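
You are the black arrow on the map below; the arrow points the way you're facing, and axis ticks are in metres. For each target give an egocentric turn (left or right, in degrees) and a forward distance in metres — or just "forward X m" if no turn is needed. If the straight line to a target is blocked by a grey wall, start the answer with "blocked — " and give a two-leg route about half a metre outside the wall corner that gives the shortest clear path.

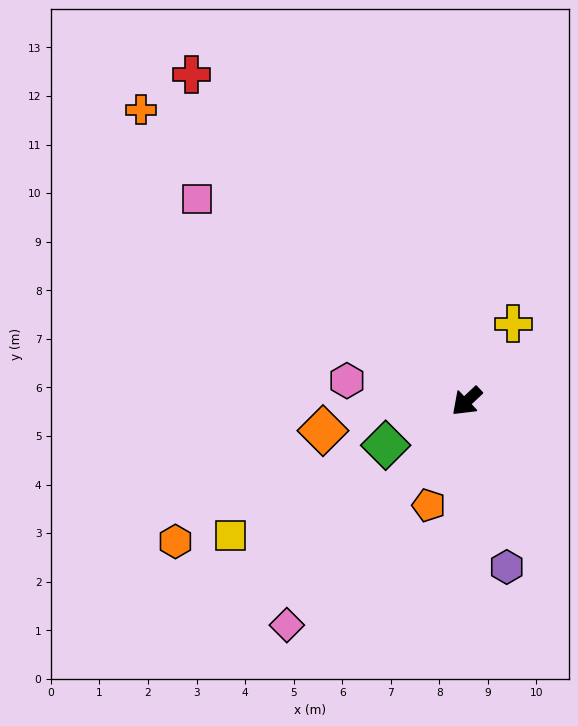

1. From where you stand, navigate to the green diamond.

turn right 15°, forward 1.9 m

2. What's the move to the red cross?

turn right 93°, forward 8.8 m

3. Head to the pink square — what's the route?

turn right 80°, forward 6.9 m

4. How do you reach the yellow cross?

turn right 164°, forward 1.9 m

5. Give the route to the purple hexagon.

turn left 60°, forward 3.5 m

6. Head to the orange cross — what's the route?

turn right 85°, forward 9.0 m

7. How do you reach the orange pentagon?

turn left 27°, forward 2.3 m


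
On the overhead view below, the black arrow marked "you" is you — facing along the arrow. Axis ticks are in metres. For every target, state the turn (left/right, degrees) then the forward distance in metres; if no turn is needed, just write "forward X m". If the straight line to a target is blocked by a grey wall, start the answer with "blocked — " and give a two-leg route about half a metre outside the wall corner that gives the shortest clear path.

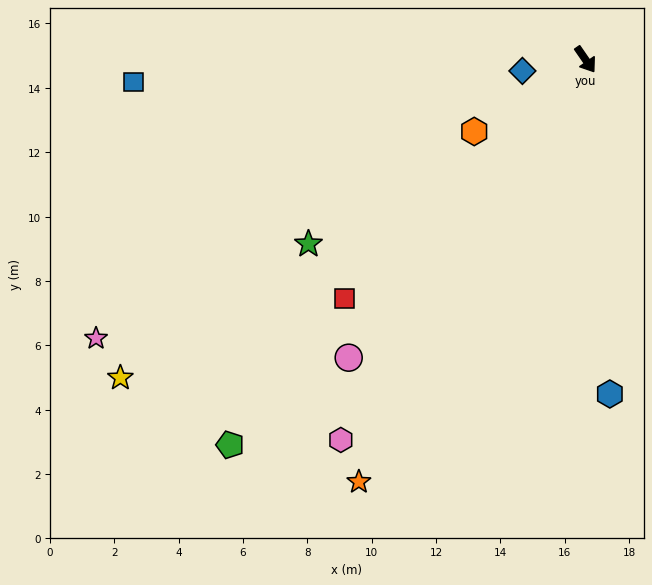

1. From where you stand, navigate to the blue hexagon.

turn right 30°, forward 10.4 m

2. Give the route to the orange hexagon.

turn right 92°, forward 4.1 m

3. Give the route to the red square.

turn right 80°, forward 10.6 m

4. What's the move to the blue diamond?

turn right 114°, forward 2.0 m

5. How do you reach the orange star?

turn right 63°, forward 14.9 m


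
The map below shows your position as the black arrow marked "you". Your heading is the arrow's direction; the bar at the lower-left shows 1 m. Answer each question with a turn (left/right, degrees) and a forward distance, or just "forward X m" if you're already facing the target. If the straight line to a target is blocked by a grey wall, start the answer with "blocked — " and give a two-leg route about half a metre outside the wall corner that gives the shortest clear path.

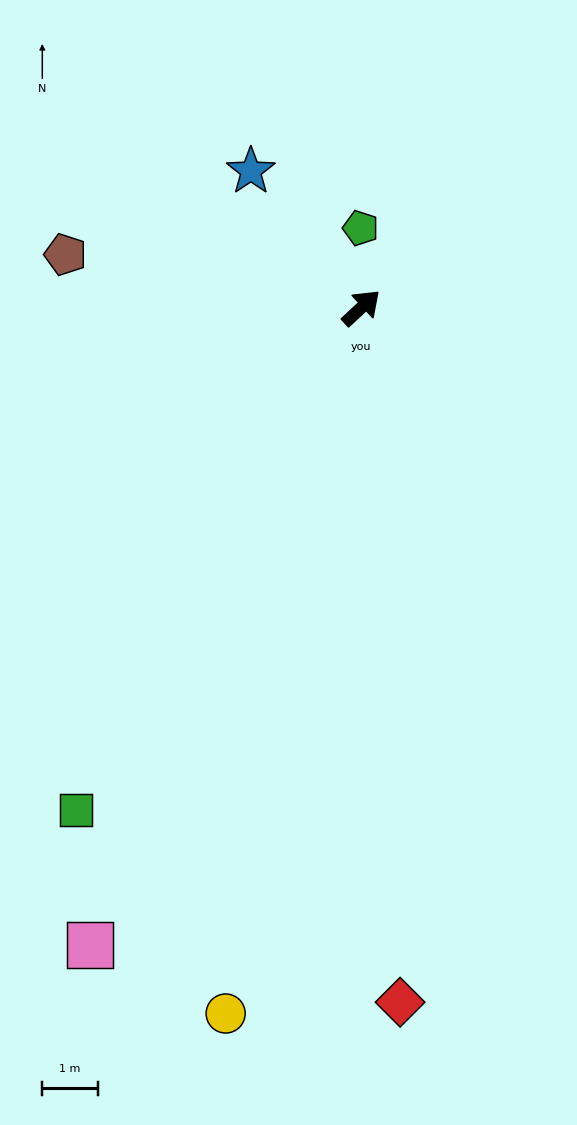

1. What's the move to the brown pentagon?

turn left 127°, forward 5.4 m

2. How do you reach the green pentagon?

turn left 48°, forward 1.4 m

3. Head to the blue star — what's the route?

turn left 86°, forward 3.2 m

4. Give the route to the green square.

turn right 162°, forward 10.4 m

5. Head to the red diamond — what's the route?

turn right 130°, forward 12.5 m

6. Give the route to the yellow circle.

turn right 144°, forward 12.9 m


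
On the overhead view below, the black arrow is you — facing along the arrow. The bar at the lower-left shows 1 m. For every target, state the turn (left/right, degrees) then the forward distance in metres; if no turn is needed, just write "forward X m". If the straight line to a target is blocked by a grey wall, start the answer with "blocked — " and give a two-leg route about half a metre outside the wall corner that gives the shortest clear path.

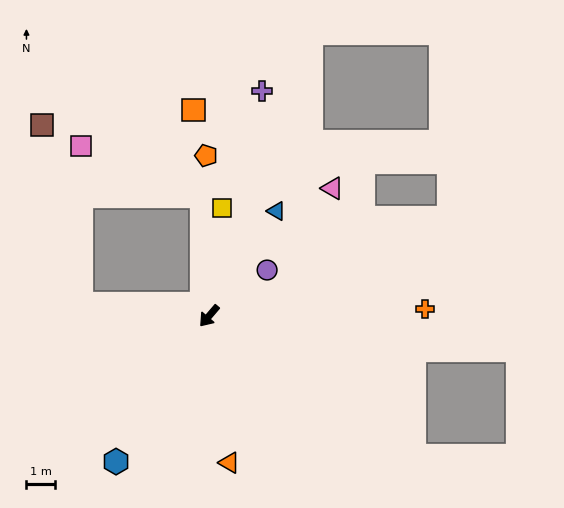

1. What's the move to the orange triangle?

turn left 48°, forward 5.1 m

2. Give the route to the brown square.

blocked — turn right 55°, forward 4.5 m, then turn right 72°, forward 6.4 m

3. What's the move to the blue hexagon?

turn left 8°, forward 6.0 m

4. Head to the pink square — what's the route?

blocked — turn right 136°, forward 4.2 m, then turn left 64°, forward 4.5 m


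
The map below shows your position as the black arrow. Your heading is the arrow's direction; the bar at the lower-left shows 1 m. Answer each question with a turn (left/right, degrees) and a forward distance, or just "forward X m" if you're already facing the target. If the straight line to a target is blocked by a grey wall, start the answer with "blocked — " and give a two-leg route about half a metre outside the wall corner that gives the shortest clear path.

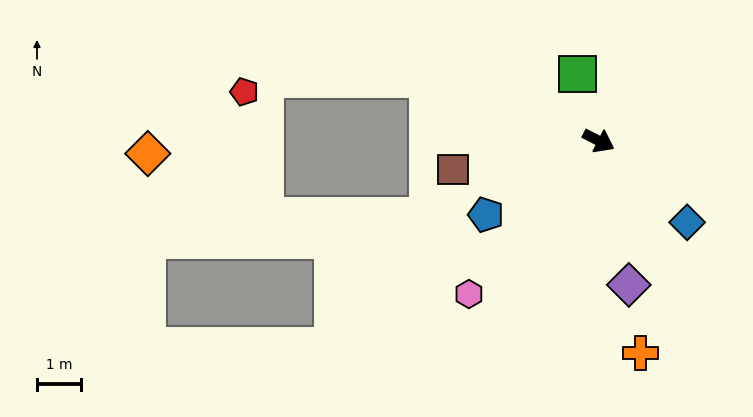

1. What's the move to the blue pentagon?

turn right 120°, forward 3.1 m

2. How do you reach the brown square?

turn right 142°, forward 3.4 m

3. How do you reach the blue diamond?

turn right 15°, forward 2.8 m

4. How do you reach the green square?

turn left 135°, forward 1.6 m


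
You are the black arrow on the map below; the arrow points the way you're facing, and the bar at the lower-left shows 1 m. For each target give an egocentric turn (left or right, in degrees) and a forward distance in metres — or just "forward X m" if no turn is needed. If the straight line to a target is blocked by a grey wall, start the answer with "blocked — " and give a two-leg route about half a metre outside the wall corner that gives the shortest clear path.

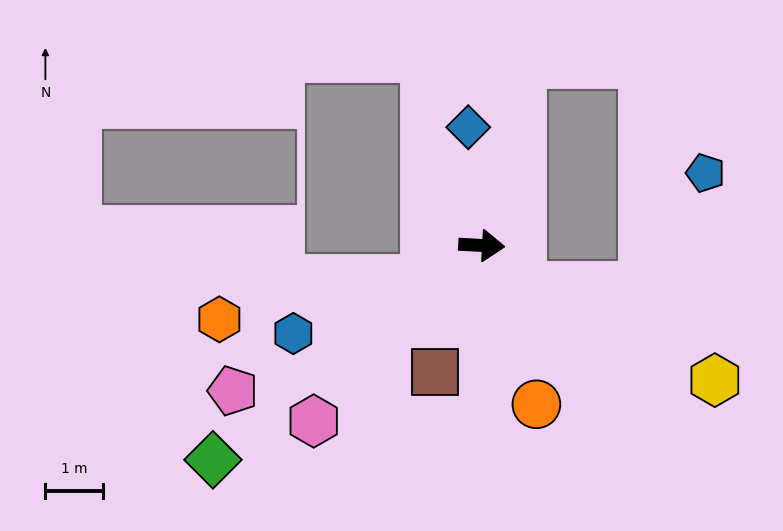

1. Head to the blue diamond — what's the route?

turn left 100°, forward 2.1 m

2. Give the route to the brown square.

turn right 107°, forward 2.4 m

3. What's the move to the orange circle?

turn right 68°, forward 2.9 m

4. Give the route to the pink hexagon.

turn right 131°, forward 4.2 m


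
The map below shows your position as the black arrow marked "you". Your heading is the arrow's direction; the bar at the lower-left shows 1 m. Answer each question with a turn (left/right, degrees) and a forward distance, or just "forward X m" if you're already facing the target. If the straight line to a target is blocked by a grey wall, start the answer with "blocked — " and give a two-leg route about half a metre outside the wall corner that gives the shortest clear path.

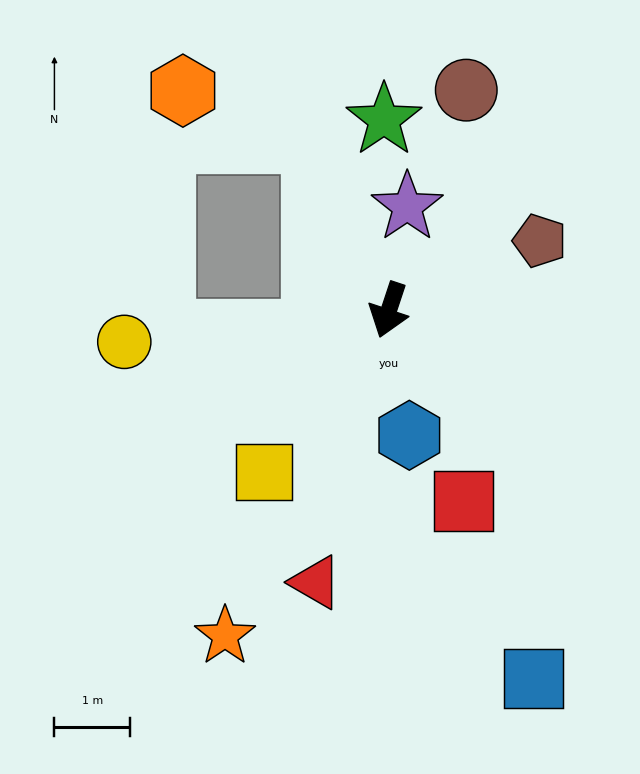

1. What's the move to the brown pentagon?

turn left 133°, forward 2.2 m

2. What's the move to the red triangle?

turn left 3°, forward 3.7 m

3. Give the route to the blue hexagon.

turn left 28°, forward 1.7 m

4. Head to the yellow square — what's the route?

turn right 19°, forward 2.7 m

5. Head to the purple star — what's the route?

turn right 172°, forward 1.4 m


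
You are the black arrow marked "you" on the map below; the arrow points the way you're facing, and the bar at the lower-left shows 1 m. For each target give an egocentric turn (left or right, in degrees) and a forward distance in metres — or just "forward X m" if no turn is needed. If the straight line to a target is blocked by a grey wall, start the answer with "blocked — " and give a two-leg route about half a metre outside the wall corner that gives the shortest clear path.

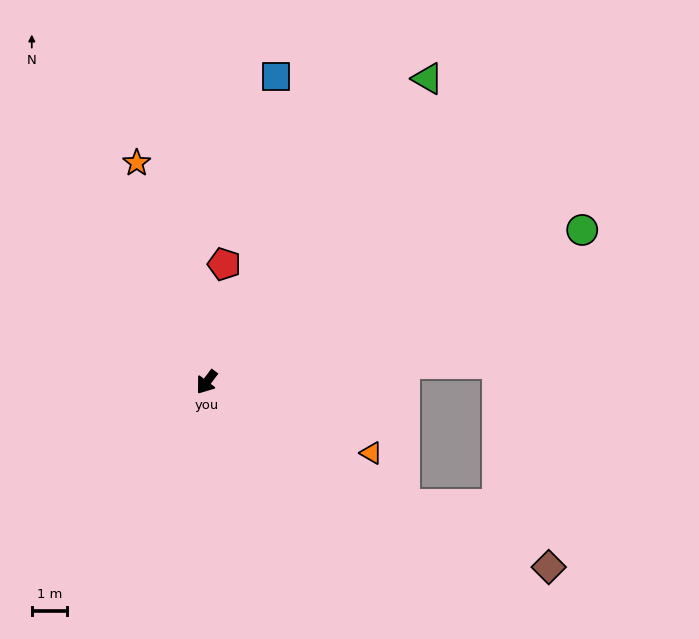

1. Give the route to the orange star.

turn right 125°, forward 6.5 m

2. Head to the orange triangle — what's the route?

turn left 104°, forward 5.0 m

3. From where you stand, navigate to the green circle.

turn left 149°, forward 11.4 m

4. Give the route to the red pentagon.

turn right 152°, forward 3.4 m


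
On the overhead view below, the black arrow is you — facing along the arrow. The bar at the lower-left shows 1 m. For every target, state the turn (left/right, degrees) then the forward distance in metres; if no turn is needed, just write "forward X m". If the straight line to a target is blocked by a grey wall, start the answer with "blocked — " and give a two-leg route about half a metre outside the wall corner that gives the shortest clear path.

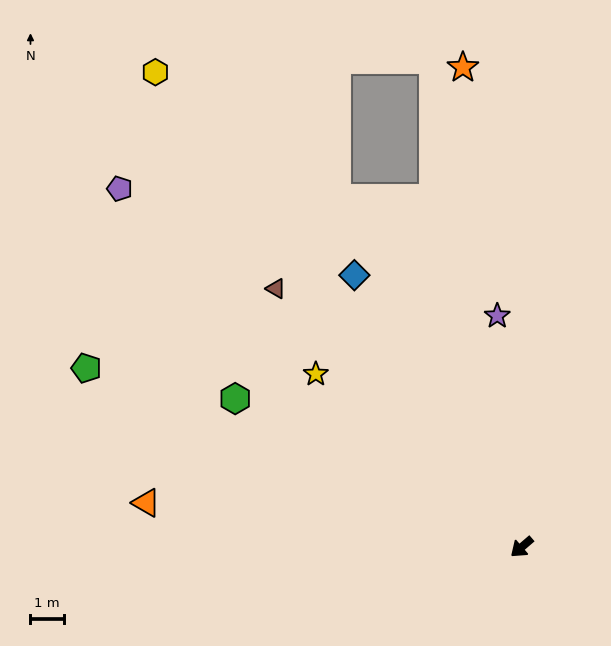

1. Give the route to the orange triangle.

turn right 47°, forward 11.4 m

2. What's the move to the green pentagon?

turn right 63°, forward 14.2 m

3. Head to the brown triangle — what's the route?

turn right 87°, forward 10.8 m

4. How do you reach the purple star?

turn right 125°, forward 7.0 m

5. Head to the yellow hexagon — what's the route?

turn right 93°, forward 18.1 m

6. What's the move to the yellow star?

turn right 81°, forward 8.1 m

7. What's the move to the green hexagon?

turn right 68°, forward 9.8 m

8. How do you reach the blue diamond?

turn right 99°, forward 9.7 m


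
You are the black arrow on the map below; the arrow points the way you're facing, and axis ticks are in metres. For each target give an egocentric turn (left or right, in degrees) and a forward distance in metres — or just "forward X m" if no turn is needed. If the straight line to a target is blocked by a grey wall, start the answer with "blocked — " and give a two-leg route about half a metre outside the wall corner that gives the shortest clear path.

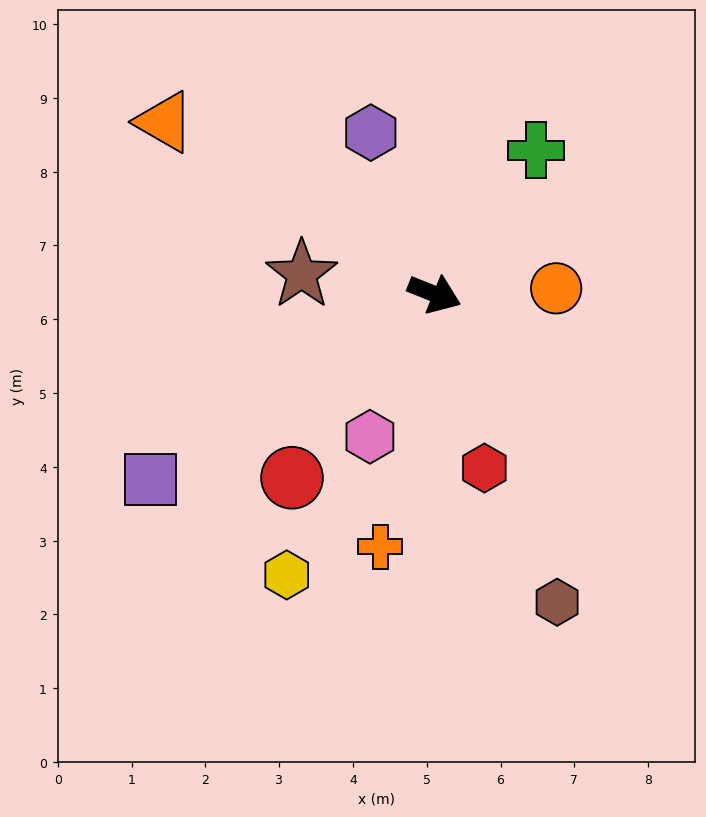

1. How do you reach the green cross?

turn left 77°, forward 2.4 m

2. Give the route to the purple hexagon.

turn left 133°, forward 2.4 m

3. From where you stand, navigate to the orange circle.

turn left 25°, forward 1.6 m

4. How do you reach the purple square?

turn right 125°, forward 4.6 m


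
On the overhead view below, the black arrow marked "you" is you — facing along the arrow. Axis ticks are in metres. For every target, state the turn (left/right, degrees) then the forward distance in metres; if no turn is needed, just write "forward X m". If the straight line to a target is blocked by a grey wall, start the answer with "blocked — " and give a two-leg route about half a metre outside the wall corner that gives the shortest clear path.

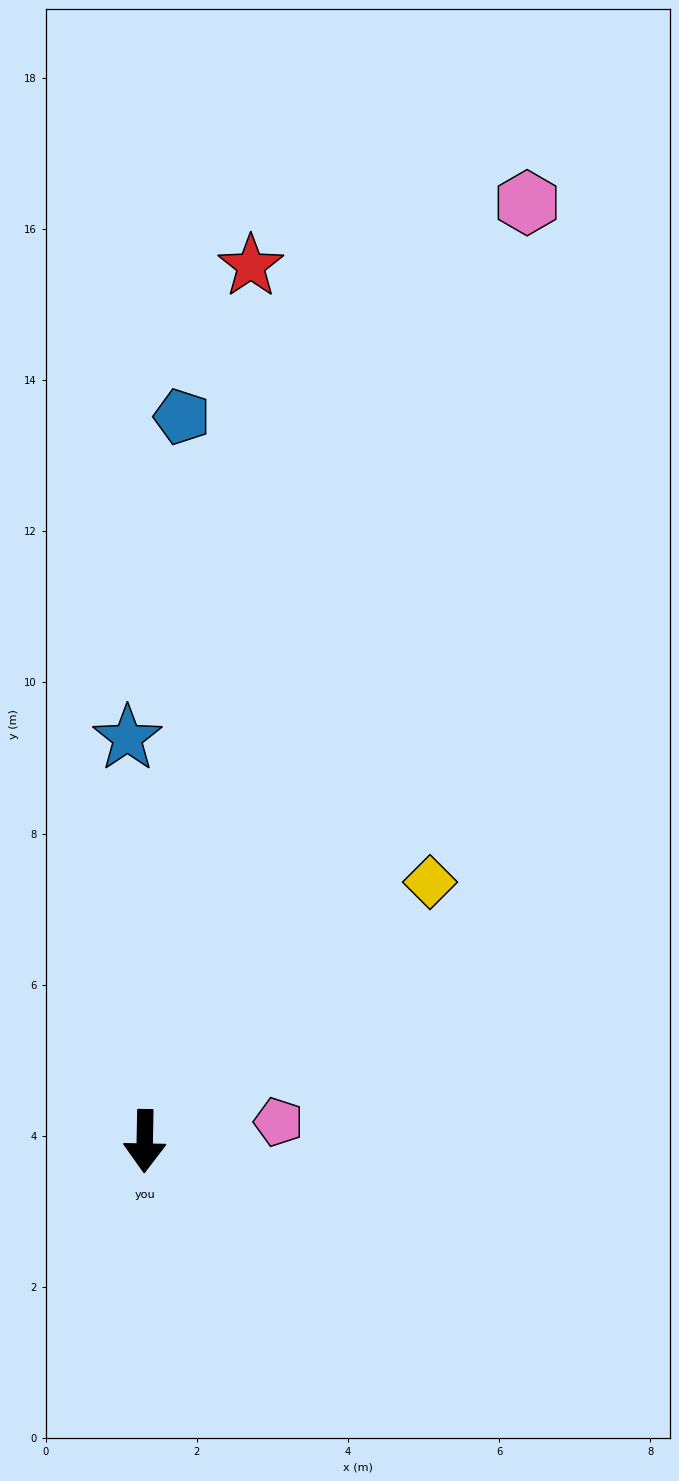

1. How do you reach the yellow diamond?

turn left 133°, forward 5.1 m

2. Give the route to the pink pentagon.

turn left 99°, forward 1.8 m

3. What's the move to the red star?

turn left 174°, forward 11.7 m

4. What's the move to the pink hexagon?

turn left 159°, forward 13.4 m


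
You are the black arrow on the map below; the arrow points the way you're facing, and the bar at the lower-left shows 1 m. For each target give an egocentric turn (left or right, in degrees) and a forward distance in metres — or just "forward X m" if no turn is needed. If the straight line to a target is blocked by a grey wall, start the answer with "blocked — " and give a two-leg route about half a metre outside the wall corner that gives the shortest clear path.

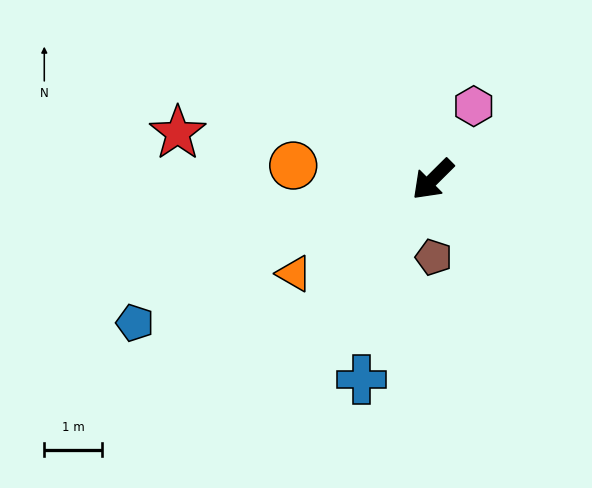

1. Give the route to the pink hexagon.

turn right 164°, forward 1.4 m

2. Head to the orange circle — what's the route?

turn right 50°, forward 2.4 m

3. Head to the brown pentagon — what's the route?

turn left 46°, forward 1.3 m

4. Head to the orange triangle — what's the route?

turn right 11°, forward 2.9 m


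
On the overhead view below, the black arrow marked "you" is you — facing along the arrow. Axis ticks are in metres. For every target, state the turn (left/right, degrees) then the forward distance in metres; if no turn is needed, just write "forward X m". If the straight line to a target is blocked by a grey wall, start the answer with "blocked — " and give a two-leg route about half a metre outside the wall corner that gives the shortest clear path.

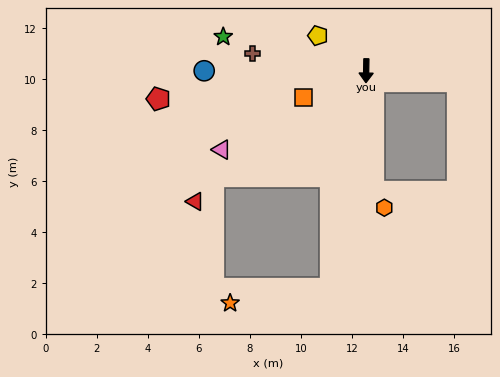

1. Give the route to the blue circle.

turn right 89°, forward 6.3 m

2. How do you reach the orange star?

blocked — turn right 8°, forward 8.7 m, then turn right 73°, forward 4.0 m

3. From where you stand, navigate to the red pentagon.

turn right 81°, forward 8.2 m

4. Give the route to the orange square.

turn right 66°, forward 2.7 m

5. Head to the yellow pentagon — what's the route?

turn right 125°, forward 2.3 m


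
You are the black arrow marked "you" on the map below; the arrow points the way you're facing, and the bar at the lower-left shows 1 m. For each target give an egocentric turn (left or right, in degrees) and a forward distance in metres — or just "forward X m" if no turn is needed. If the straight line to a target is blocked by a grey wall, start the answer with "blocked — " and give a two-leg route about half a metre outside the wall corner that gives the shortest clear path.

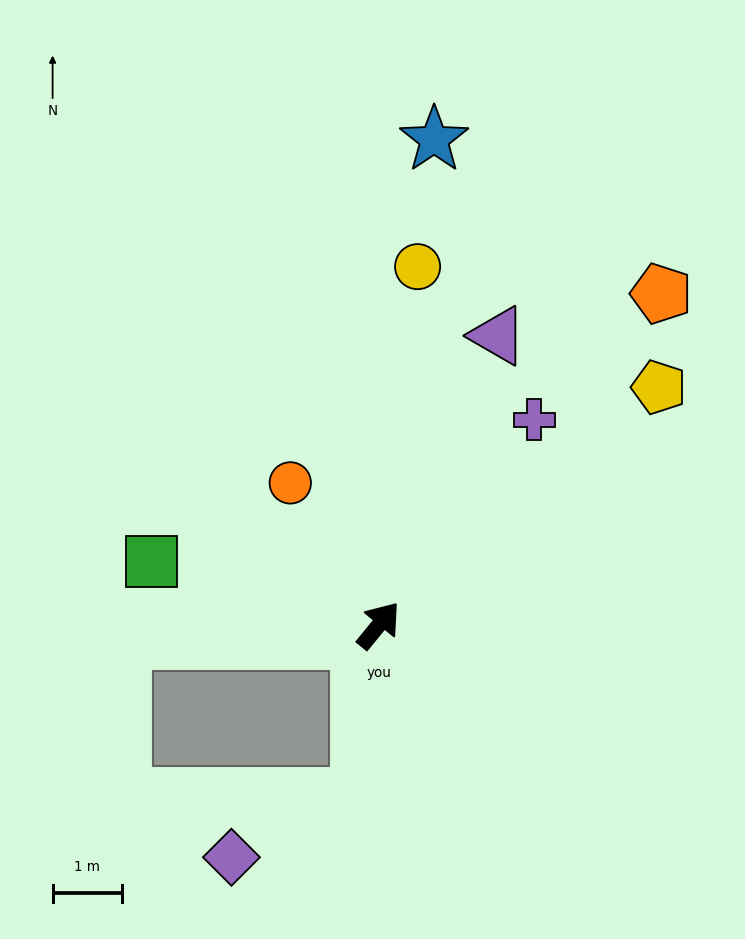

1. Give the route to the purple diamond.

blocked — turn right 147°, forward 2.5 m, then turn right 59°, forward 2.0 m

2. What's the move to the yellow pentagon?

turn right 10°, forward 5.3 m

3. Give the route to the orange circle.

turn left 71°, forward 2.4 m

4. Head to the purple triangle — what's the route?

turn left 17°, forward 4.5 m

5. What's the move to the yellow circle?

turn left 33°, forward 5.2 m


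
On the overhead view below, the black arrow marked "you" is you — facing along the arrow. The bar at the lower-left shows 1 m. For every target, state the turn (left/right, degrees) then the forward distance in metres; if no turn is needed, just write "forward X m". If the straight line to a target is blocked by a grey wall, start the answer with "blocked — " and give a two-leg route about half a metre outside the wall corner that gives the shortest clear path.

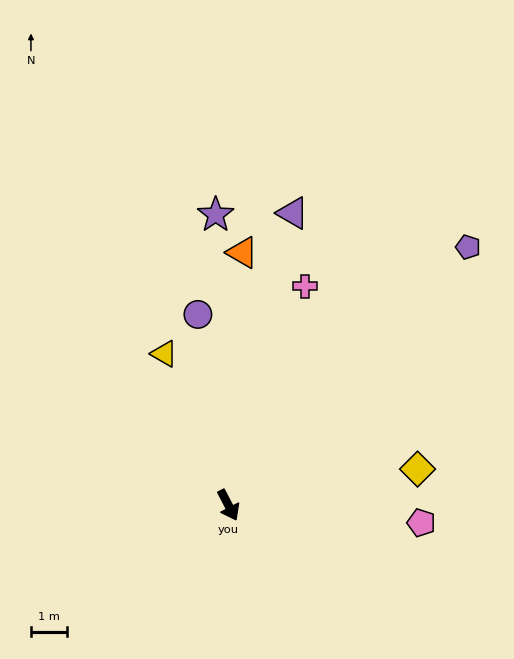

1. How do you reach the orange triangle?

turn left 149°, forward 6.9 m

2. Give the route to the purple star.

turn left 155°, forward 8.0 m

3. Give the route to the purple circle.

turn left 162°, forward 5.3 m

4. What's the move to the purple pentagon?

turn left 110°, forward 9.7 m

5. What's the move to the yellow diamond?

turn left 73°, forward 5.3 m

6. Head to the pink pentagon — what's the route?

turn left 57°, forward 5.3 m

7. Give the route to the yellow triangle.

turn left 175°, forward 4.5 m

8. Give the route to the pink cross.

turn left 133°, forward 6.4 m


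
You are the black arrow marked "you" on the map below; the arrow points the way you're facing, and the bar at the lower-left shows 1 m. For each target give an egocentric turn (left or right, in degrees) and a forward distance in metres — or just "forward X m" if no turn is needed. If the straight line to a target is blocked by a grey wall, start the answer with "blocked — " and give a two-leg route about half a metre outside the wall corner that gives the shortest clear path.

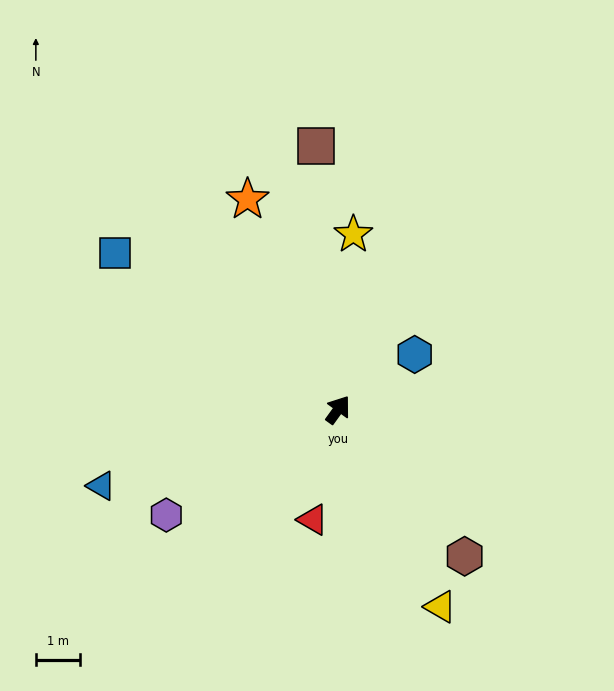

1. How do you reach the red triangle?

turn right 157°, forward 2.5 m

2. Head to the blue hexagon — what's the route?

turn right 18°, forward 2.1 m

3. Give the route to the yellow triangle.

turn right 117°, forward 5.0 m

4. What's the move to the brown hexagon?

turn right 103°, forward 4.4 m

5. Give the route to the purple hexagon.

turn left 157°, forward 4.5 m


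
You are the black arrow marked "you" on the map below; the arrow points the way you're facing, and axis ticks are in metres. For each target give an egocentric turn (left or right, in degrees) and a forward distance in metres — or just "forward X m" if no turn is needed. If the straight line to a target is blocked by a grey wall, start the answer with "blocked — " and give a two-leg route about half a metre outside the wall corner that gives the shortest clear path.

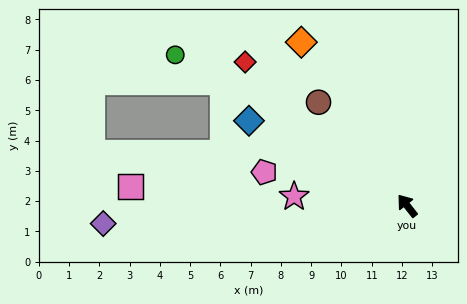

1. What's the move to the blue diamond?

turn left 24°, forward 5.9 m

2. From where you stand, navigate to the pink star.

turn left 47°, forward 3.7 m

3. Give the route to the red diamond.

turn left 10°, forward 7.2 m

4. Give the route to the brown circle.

turn left 2°, forward 4.5 m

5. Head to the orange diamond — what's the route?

turn right 5°, forward 6.4 m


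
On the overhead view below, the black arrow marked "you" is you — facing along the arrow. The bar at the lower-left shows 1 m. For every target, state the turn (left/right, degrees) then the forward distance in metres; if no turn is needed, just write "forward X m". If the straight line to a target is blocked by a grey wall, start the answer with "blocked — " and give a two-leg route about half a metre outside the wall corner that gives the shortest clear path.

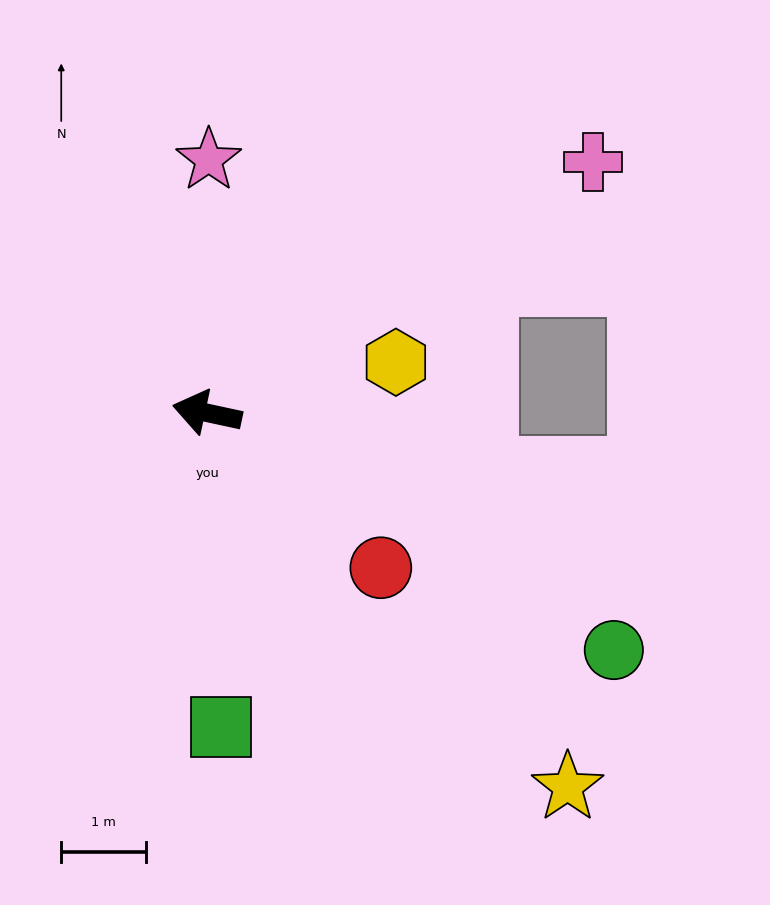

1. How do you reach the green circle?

turn left 162°, forward 5.6 m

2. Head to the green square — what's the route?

turn left 105°, forward 3.7 m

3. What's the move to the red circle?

turn left 150°, forward 2.7 m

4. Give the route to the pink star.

turn right 78°, forward 3.0 m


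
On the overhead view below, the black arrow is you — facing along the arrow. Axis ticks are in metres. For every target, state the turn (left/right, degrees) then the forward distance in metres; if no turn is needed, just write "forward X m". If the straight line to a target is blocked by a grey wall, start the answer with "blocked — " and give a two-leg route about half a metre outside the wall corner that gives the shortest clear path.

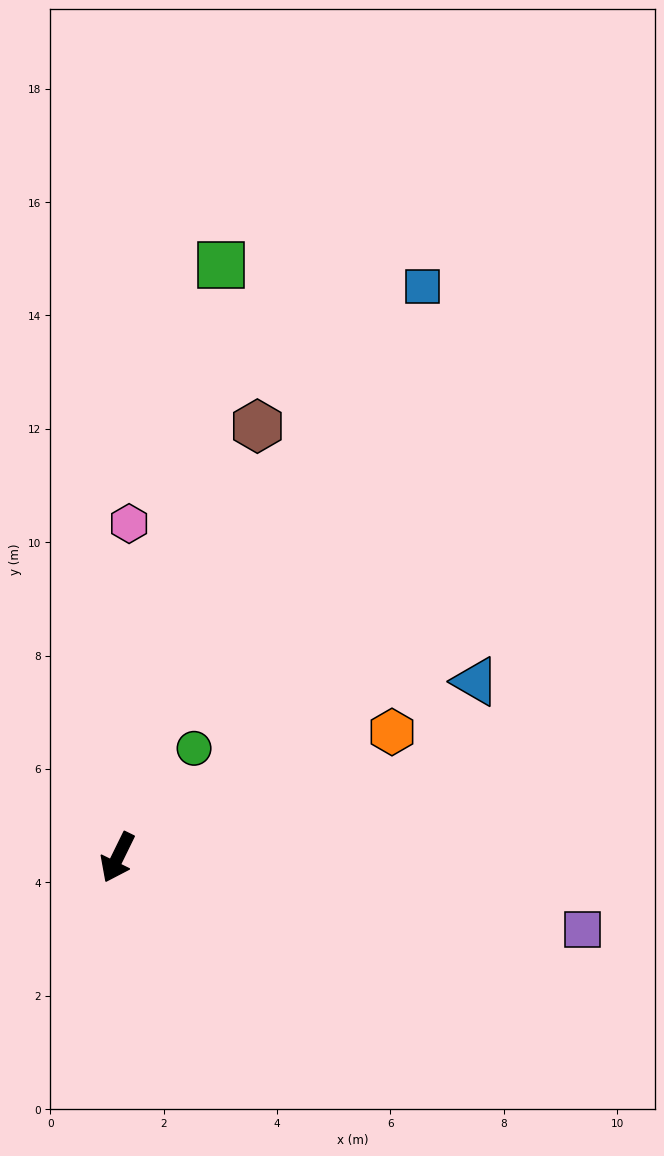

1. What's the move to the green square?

turn right 164°, forward 10.6 m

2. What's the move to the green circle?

turn left 171°, forward 2.3 m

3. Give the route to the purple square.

turn left 107°, forward 8.3 m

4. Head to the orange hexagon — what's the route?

turn left 141°, forward 5.3 m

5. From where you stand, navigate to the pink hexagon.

turn right 156°, forward 5.9 m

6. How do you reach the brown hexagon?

turn right 172°, forward 8.0 m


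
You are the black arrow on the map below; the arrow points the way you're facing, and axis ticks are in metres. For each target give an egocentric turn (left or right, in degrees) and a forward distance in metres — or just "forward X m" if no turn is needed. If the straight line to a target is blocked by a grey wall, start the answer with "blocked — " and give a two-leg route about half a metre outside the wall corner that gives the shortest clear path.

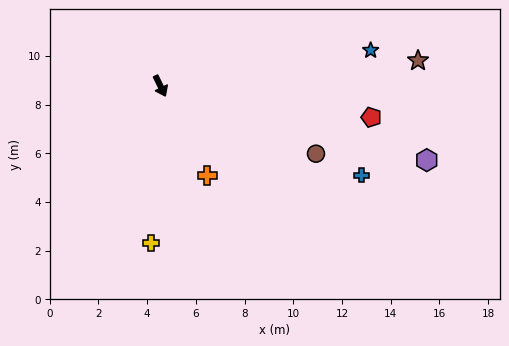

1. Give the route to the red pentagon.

turn left 56°, forward 8.7 m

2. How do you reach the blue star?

turn left 74°, forward 8.8 m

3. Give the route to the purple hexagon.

turn left 49°, forward 11.3 m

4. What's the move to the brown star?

turn left 70°, forward 10.6 m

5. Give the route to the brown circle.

turn left 41°, forward 7.0 m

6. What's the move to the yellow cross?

turn right 29°, forward 6.5 m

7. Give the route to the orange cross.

forward 4.1 m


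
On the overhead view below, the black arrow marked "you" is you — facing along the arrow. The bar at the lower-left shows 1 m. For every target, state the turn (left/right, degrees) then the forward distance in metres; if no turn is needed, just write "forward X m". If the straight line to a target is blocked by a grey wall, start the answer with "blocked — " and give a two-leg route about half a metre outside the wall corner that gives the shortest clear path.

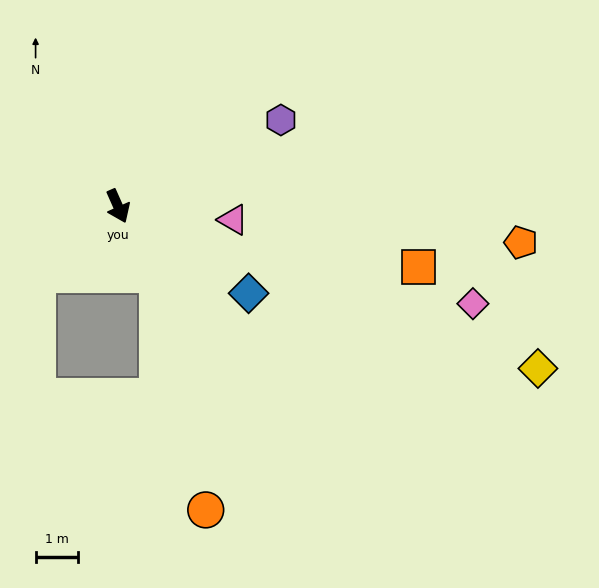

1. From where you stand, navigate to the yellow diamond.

turn left 45°, forward 10.5 m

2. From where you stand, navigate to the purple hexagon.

turn left 94°, forward 4.3 m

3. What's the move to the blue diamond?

turn left 32°, forward 3.7 m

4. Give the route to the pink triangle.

turn left 59°, forward 2.7 m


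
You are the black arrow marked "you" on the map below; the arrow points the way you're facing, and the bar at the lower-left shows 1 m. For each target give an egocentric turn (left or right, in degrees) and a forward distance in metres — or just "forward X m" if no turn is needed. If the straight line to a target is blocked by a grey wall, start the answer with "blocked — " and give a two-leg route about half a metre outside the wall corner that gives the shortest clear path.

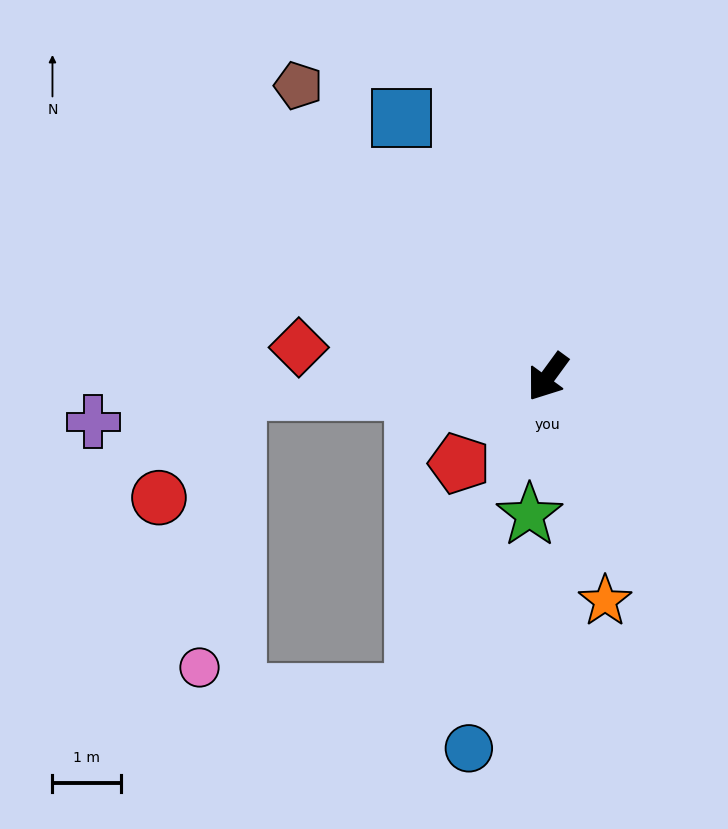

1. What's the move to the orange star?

turn left 51°, forward 3.4 m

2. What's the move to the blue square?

turn right 114°, forward 4.3 m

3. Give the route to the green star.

turn left 29°, forward 2.0 m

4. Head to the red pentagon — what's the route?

turn right 9°, forward 1.8 m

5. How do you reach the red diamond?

turn right 61°, forward 3.6 m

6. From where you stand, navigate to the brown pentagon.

turn right 103°, forward 5.6 m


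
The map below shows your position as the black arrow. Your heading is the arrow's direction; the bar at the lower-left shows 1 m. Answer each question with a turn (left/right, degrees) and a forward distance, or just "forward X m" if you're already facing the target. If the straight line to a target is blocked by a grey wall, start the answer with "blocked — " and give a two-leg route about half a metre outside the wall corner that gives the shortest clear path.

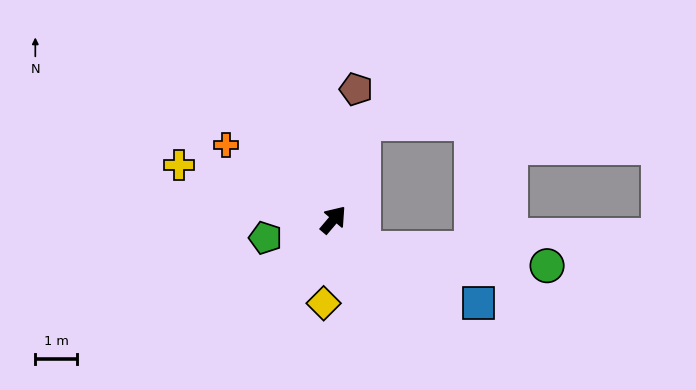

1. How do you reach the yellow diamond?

turn right 146°, forward 2.0 m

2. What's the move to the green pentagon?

turn left 145°, forward 1.7 m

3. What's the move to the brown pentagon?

turn left 30°, forward 3.2 m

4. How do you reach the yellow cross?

turn left 111°, forward 3.9 m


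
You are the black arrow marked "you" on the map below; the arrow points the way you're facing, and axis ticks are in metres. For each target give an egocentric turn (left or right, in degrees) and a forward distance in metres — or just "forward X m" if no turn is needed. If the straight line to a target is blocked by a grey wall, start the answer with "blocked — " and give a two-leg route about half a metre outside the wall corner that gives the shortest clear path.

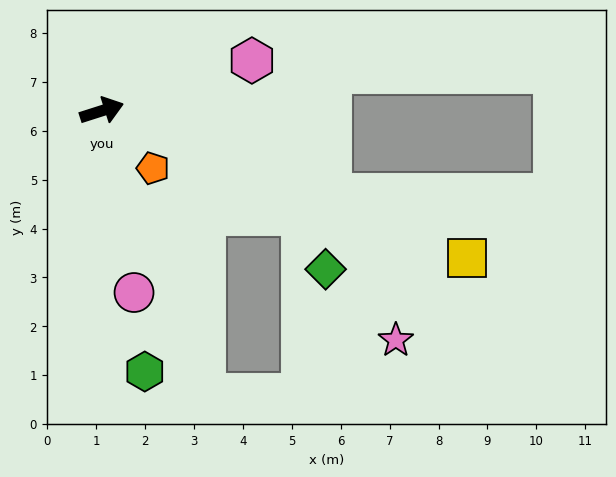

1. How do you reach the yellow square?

turn right 40°, forward 8.1 m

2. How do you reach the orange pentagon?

turn right 66°, forward 1.6 m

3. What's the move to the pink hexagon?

forward 3.2 m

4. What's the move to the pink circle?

turn right 98°, forward 3.8 m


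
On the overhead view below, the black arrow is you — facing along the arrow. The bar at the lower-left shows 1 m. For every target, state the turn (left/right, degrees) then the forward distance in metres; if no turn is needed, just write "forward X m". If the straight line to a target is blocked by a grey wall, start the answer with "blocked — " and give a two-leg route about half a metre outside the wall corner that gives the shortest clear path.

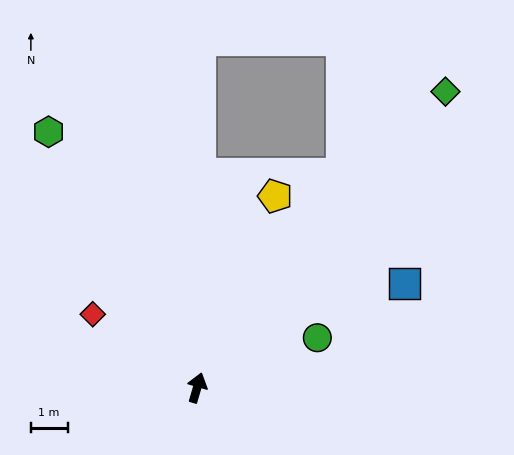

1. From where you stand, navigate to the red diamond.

turn left 71°, forward 3.5 m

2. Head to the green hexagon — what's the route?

turn left 46°, forward 8.1 m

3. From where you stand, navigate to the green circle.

turn right 51°, forward 3.6 m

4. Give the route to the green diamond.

turn right 24°, forward 10.5 m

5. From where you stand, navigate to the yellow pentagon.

turn right 6°, forward 5.6 m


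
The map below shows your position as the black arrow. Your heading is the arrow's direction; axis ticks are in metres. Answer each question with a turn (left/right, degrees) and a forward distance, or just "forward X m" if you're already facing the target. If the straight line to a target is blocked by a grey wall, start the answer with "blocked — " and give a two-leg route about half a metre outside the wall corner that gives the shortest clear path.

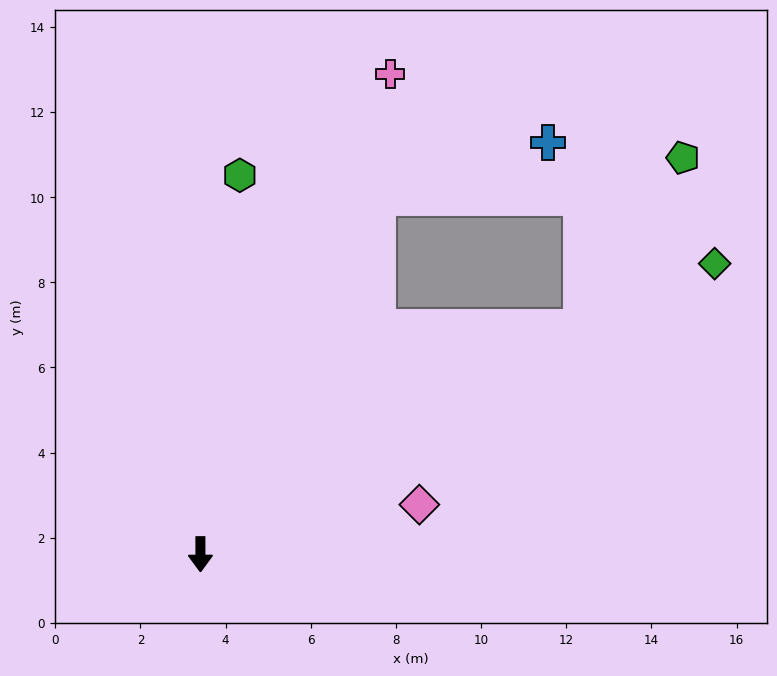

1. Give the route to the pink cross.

turn left 158°, forward 12.1 m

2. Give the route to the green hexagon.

turn left 174°, forward 8.9 m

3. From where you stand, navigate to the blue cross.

blocked — turn left 153°, forward 9.3 m, then turn right 45°, forward 4.2 m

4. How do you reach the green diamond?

turn left 119°, forward 13.9 m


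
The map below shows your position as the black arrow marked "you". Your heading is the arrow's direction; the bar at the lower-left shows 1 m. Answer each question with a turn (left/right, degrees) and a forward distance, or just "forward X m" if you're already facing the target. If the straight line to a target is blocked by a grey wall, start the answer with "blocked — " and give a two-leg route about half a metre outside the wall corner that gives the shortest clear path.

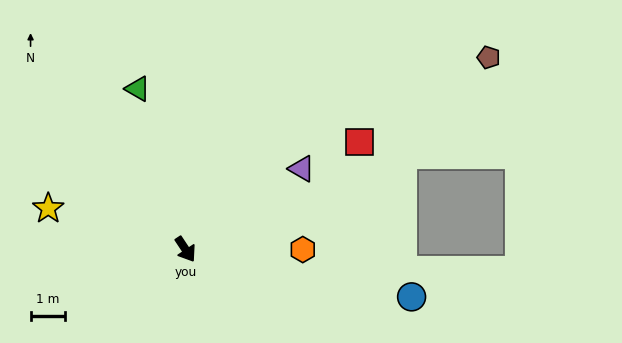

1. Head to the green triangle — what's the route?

turn left 163°, forward 4.8 m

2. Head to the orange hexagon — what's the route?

turn left 56°, forward 3.4 m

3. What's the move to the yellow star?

turn right 140°, forward 4.1 m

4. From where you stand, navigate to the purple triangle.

turn left 91°, forward 4.1 m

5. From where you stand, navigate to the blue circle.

turn left 45°, forward 6.7 m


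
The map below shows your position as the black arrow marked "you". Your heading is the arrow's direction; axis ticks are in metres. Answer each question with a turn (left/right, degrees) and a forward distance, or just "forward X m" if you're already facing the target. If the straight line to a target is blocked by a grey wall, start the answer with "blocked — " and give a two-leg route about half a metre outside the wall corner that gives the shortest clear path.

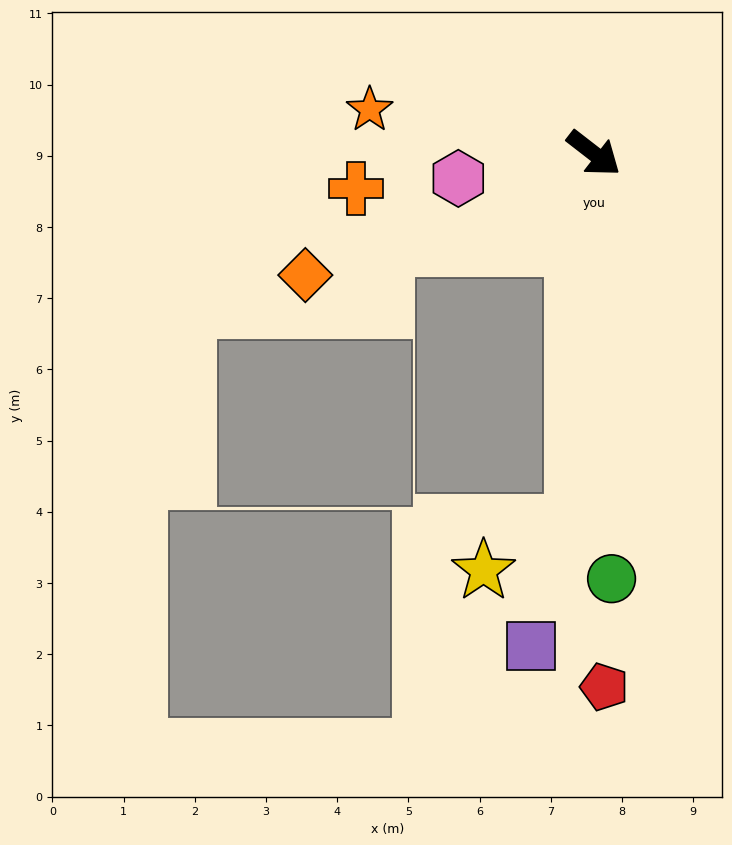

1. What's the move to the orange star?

turn right 153°, forward 3.2 m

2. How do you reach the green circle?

turn right 50°, forward 6.0 m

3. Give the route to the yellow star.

blocked — turn right 55°, forward 5.2 m, then turn right 61°, forward 1.4 m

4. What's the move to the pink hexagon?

turn right 132°, forward 1.9 m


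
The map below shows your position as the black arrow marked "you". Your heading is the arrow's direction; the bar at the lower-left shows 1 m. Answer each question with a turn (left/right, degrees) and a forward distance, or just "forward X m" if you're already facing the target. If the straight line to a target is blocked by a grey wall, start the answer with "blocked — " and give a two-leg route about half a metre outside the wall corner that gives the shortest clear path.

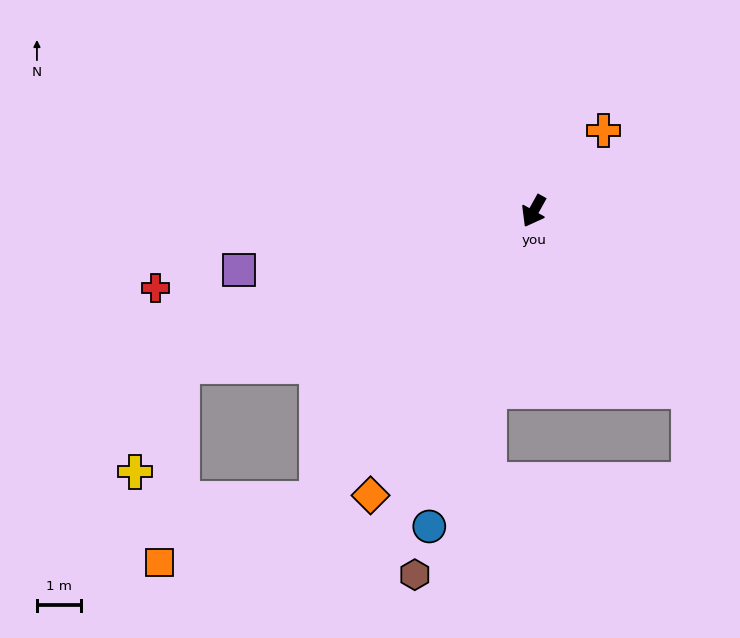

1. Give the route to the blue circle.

turn left 11°, forward 7.6 m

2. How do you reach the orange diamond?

forward 7.5 m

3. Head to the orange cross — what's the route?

turn left 168°, forward 2.4 m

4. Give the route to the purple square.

turn right 50°, forward 6.9 m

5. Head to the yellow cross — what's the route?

blocked — turn right 37°, forward 8.8 m, then turn left 42°, forward 2.7 m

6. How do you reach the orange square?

blocked — turn right 8°, forward 8.3 m, then turn right 31°, forward 3.9 m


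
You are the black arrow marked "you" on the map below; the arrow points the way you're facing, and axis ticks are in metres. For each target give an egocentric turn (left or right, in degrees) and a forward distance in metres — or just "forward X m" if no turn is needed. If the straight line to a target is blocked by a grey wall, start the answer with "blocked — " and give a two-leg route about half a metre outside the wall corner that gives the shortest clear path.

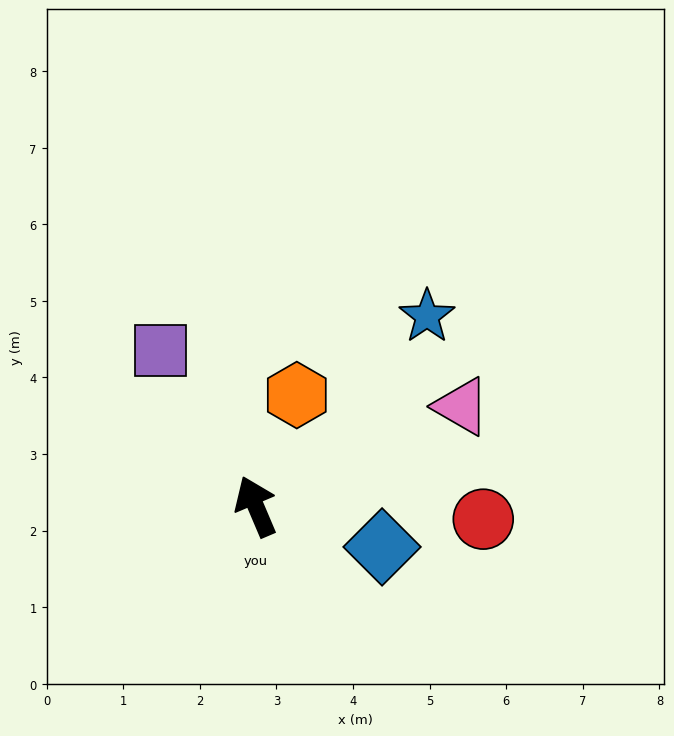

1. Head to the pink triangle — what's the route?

turn right 87°, forward 3.0 m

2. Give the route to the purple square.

turn left 8°, forward 2.4 m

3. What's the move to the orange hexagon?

turn right 43°, forward 1.5 m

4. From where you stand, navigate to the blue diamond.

turn right 131°, forward 1.7 m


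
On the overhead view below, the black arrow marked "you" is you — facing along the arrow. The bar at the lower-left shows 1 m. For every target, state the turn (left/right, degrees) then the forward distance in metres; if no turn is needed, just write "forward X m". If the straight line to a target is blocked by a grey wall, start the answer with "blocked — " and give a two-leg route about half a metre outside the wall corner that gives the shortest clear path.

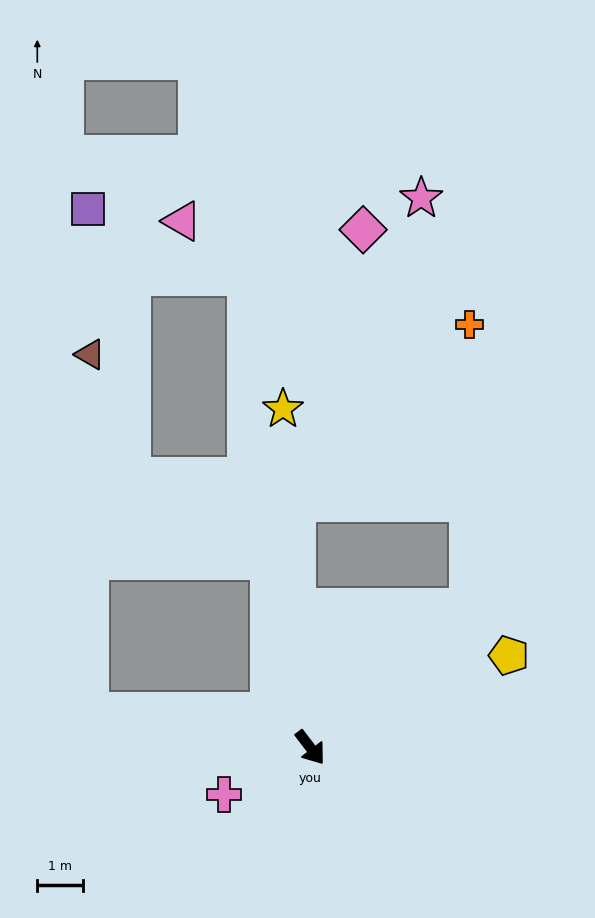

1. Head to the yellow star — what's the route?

turn left 147°, forward 7.5 m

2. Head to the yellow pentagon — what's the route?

turn left 78°, forward 4.8 m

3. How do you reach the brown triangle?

blocked — turn right 136°, forward 4.9 m, then turn right 81°, forward 7.9 m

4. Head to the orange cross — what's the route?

blocked — turn left 94°, forward 4.7 m, then turn left 48°, forward 6.2 m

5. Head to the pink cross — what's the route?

turn right 99°, forward 2.2 m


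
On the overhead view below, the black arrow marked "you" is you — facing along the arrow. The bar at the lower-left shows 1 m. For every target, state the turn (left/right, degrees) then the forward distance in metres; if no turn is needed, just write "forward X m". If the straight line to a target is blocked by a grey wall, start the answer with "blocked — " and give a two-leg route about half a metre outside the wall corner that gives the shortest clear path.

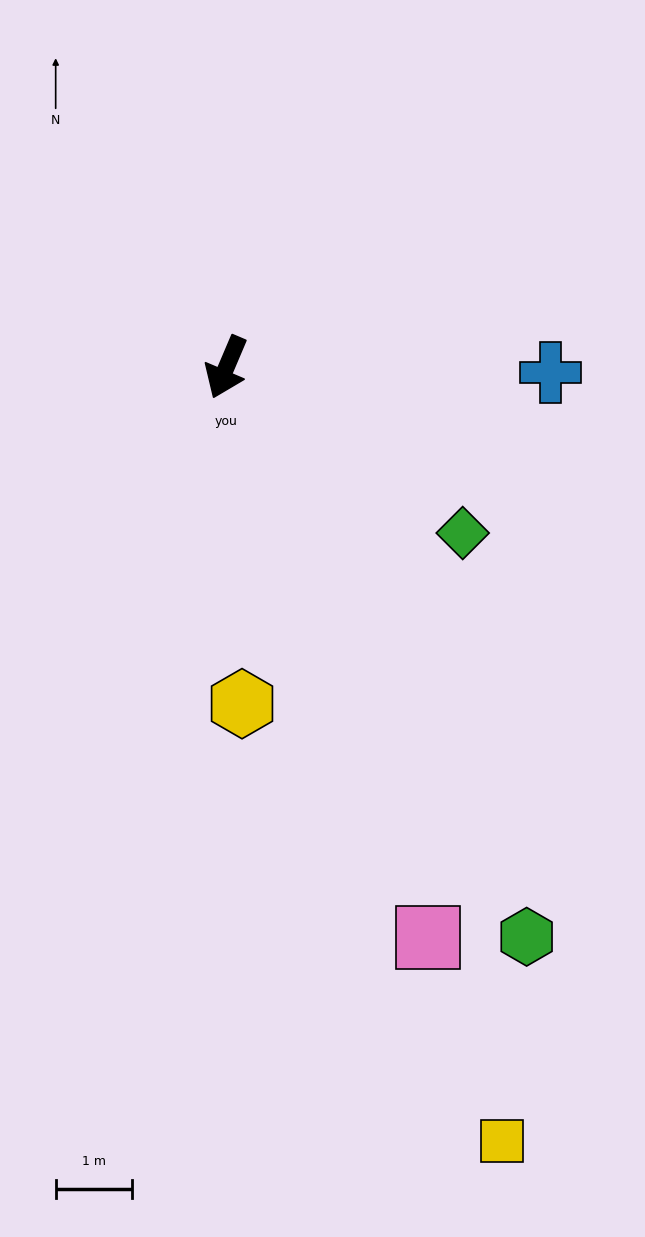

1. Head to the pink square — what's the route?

turn left 43°, forward 7.9 m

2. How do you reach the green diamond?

turn left 78°, forward 3.8 m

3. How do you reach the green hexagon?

turn left 51°, forward 8.5 m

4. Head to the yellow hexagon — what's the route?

turn left 26°, forward 4.4 m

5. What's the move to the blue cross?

turn left 112°, forward 4.3 m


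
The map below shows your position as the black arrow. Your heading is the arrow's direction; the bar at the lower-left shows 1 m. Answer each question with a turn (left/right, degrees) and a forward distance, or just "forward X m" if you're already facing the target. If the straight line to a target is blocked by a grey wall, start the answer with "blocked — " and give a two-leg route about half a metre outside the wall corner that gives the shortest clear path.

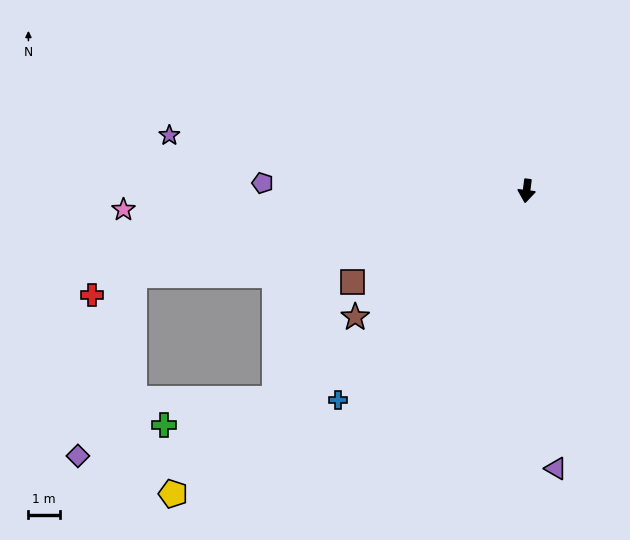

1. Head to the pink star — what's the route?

turn right 80°, forward 13.0 m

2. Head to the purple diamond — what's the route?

blocked — turn right 71°, forward 12.9 m, then turn left 61°, forward 6.1 m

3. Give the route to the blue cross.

turn right 35°, forward 9.0 m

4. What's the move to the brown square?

turn right 55°, forward 6.3 m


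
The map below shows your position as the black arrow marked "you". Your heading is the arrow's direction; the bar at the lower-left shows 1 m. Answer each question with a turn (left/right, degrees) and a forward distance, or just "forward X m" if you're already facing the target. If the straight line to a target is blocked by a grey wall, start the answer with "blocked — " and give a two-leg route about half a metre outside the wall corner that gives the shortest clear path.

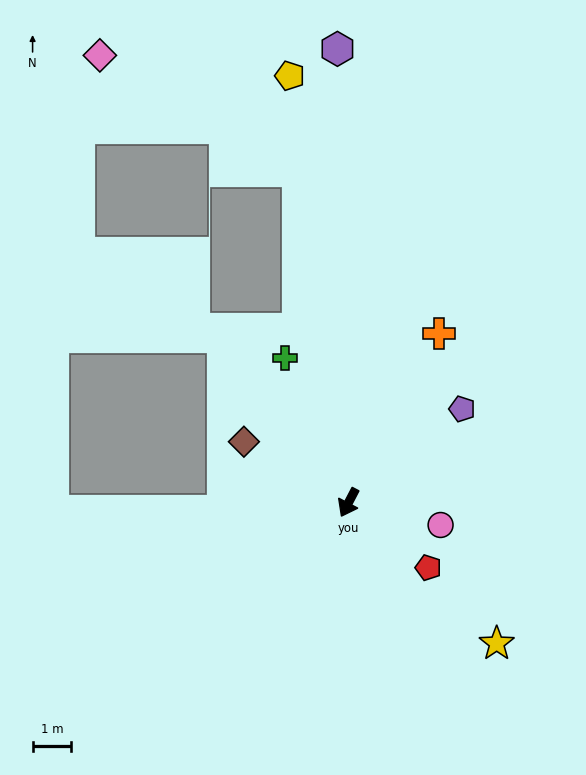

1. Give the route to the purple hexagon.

turn right 151°, forward 11.7 m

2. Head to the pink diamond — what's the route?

blocked — turn right 144°, forward 8.7 m, then turn left 51°, forward 5.9 m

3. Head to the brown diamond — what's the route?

turn right 93°, forward 3.1 m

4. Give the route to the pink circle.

turn left 104°, forward 2.4 m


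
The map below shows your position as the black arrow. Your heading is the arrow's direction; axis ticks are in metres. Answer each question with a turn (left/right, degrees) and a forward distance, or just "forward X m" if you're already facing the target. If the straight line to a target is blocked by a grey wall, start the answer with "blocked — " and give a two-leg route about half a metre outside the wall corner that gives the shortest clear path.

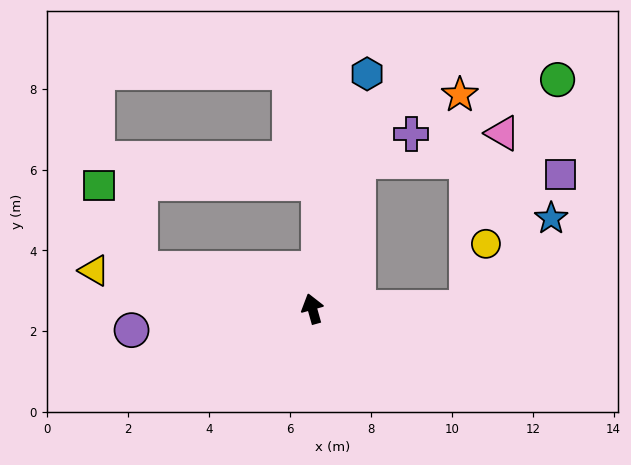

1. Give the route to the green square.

blocked — turn left 61°, forward 4.4 m, then turn right 50°, forward 2.3 m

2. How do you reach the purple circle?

turn left 81°, forward 4.5 m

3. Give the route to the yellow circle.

blocked — turn right 105°, forward 3.8 m, then turn left 72°, forward 1.6 m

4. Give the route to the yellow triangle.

turn left 64°, forward 5.5 m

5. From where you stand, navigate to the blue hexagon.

turn right 29°, forward 6.0 m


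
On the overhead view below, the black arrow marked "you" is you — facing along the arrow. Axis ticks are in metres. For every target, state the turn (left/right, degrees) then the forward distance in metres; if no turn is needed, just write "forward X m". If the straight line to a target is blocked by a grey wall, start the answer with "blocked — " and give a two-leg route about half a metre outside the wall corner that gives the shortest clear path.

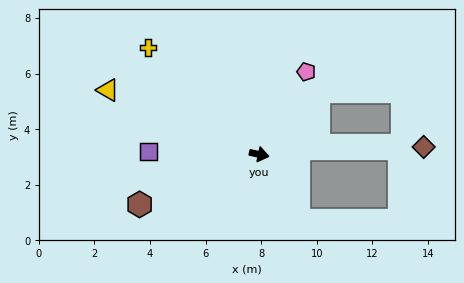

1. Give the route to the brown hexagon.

turn right 145°, forward 4.7 m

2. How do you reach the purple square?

turn right 170°, forward 4.0 m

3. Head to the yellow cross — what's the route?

turn left 148°, forward 5.5 m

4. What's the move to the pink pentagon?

turn left 72°, forward 3.4 m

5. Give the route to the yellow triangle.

turn left 169°, forward 5.9 m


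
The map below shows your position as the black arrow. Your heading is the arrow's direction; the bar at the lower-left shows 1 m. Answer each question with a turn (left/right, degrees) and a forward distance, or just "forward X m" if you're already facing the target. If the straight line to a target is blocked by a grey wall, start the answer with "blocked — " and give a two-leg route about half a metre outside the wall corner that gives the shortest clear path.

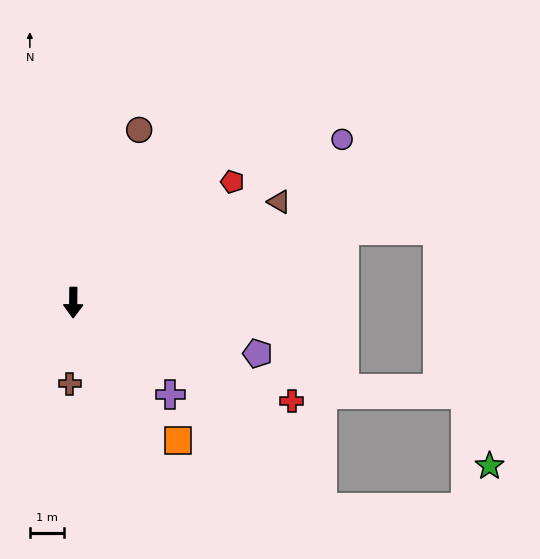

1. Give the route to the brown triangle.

turn left 117°, forward 6.6 m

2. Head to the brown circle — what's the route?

turn left 160°, forward 5.4 m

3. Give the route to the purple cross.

turn left 47°, forward 3.9 m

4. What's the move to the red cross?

turn left 66°, forward 6.9 m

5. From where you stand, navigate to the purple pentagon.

turn left 75°, forward 5.5 m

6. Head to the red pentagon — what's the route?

turn left 128°, forward 5.8 m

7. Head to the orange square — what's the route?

turn left 38°, forward 5.0 m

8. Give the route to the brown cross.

turn right 2°, forward 2.4 m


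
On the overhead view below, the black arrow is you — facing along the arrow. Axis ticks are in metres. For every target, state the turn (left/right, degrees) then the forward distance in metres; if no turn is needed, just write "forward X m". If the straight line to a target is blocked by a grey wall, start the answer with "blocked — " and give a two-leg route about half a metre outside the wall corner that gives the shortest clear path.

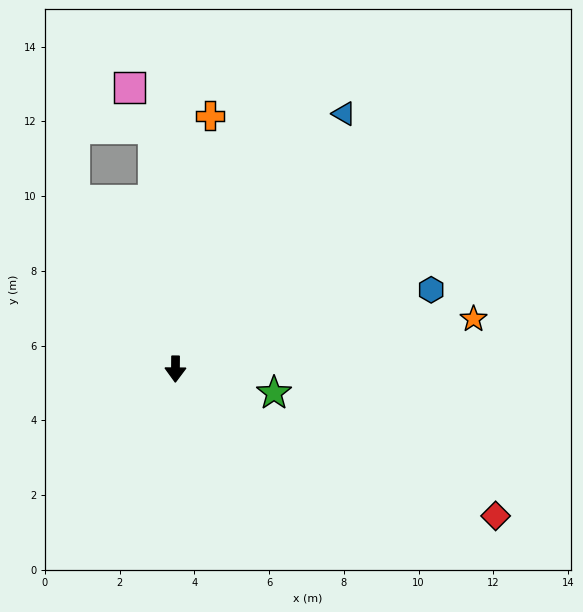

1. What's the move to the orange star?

turn left 100°, forward 8.1 m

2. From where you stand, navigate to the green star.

turn left 77°, forward 2.7 m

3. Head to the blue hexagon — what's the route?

turn left 108°, forward 7.2 m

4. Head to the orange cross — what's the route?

turn left 173°, forward 6.8 m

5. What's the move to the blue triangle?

turn left 147°, forward 8.2 m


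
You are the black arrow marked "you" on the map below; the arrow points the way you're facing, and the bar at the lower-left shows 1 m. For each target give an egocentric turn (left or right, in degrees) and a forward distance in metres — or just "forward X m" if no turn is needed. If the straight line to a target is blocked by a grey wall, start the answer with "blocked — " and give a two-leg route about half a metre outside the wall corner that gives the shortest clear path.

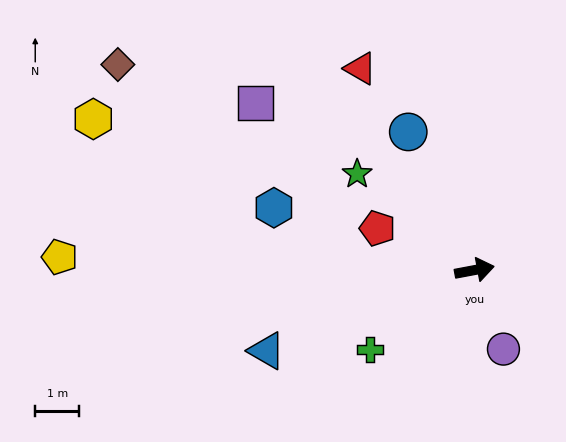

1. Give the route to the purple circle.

turn right 81°, forward 1.9 m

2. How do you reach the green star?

turn left 130°, forward 3.4 m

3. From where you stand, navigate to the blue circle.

turn left 105°, forward 3.5 m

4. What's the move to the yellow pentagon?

turn left 168°, forward 9.4 m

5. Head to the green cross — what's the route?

turn right 153°, forward 3.0 m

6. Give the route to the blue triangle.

turn right 169°, forward 5.1 m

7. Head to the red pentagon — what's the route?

turn left 146°, forward 2.4 m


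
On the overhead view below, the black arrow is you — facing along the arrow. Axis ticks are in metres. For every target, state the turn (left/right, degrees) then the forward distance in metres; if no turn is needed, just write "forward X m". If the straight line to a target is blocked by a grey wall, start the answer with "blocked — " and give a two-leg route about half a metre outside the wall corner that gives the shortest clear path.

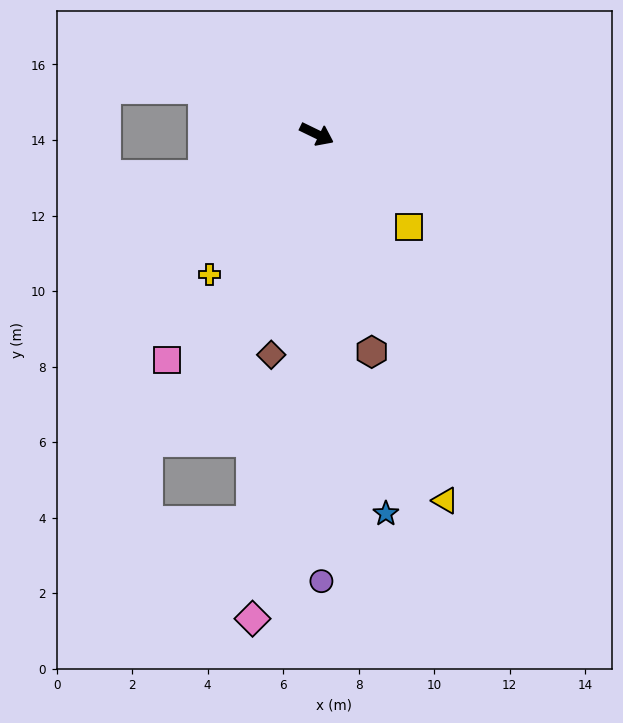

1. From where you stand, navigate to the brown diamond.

turn right 76°, forward 6.0 m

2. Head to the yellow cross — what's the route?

turn right 102°, forward 4.7 m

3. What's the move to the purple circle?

turn right 64°, forward 11.8 m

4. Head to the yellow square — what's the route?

turn right 19°, forward 3.5 m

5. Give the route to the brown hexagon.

turn right 50°, forward 5.9 m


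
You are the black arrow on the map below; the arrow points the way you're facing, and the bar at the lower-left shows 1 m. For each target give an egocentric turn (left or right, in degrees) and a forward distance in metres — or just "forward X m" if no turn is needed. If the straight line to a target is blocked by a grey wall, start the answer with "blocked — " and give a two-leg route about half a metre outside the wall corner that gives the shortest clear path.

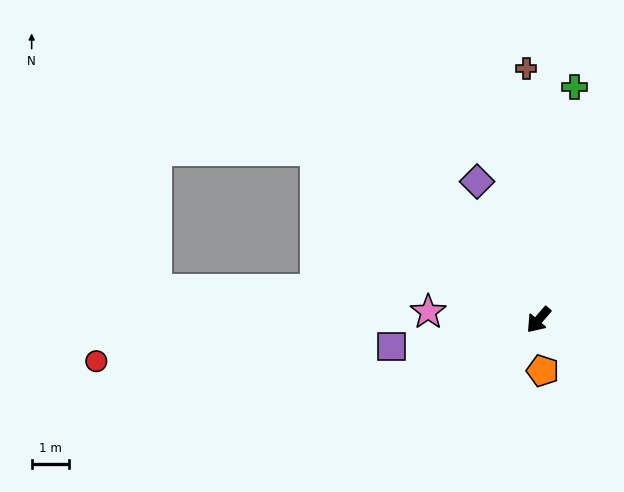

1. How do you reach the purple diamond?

turn right 115°, forward 4.1 m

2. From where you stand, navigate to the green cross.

turn right 148°, forward 6.4 m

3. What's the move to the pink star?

turn right 53°, forward 3.0 m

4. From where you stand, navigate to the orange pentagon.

turn left 45°, forward 1.4 m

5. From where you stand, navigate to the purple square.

turn right 39°, forward 4.1 m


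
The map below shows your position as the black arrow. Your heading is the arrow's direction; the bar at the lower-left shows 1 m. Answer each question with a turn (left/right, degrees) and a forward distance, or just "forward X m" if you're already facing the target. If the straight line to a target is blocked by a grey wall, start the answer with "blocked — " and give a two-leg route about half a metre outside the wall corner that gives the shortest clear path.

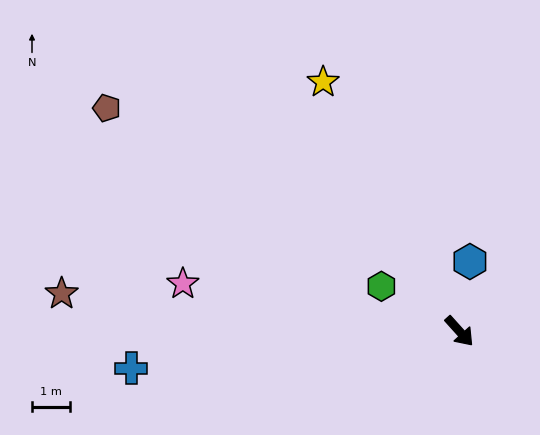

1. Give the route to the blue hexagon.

turn left 129°, forward 1.8 m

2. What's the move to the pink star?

turn right 142°, forward 7.3 m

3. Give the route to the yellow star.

turn left 167°, forward 7.4 m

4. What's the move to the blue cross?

turn right 126°, forward 8.6 m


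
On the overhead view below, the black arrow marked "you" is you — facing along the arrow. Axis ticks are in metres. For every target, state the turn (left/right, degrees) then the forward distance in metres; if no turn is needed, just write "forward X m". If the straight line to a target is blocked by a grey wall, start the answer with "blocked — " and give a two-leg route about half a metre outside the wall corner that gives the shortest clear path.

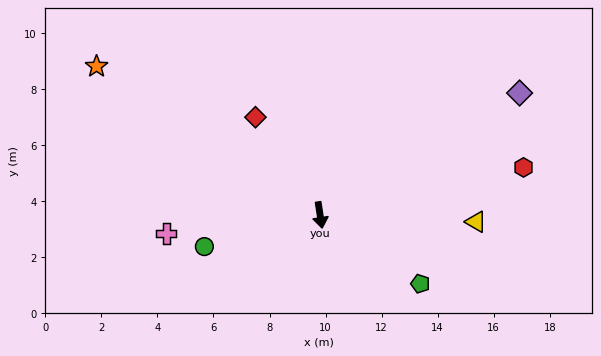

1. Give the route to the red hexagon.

turn left 94°, forward 7.5 m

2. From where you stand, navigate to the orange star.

turn right 132°, forward 9.6 m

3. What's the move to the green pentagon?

turn left 47°, forward 4.3 m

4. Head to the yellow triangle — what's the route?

turn left 79°, forward 5.6 m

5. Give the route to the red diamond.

turn right 155°, forward 4.2 m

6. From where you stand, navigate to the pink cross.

turn right 92°, forward 5.5 m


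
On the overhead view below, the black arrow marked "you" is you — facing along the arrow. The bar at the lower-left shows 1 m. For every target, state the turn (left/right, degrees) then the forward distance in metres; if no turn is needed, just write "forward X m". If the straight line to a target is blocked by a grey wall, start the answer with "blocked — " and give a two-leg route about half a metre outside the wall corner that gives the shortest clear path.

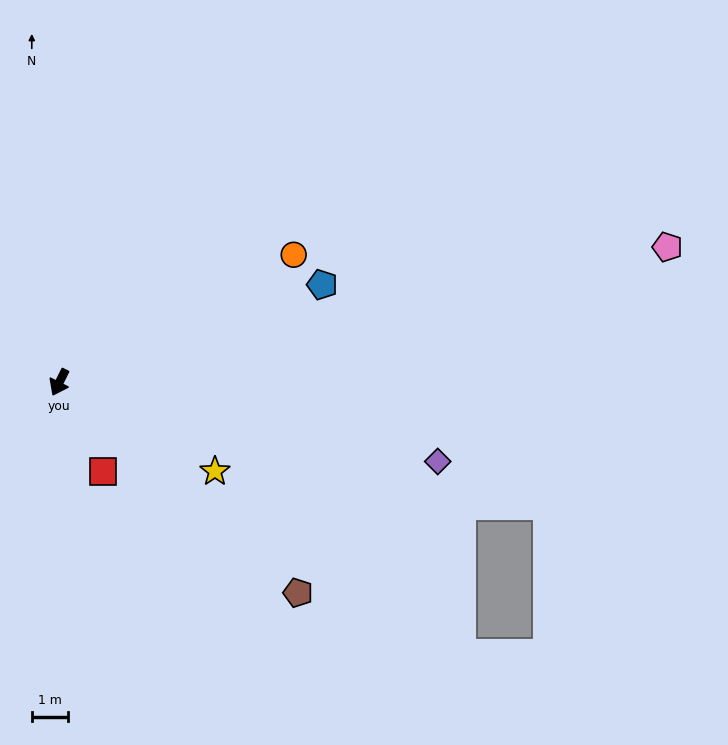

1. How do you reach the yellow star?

turn left 87°, forward 4.9 m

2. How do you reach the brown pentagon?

turn left 75°, forward 8.7 m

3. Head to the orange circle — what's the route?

turn left 145°, forward 7.3 m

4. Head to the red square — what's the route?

turn left 53°, forward 2.7 m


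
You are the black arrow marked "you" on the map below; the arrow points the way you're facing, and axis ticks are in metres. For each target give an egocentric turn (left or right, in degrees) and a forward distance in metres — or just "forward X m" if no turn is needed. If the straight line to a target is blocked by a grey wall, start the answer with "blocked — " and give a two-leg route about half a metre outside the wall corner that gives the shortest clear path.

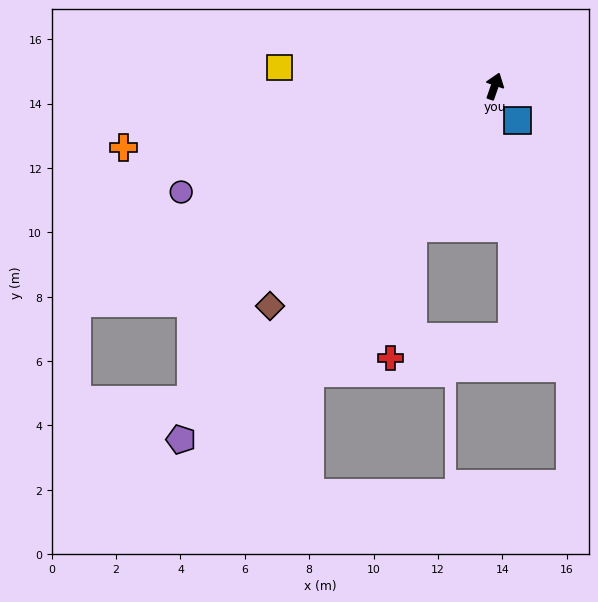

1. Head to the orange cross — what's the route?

turn left 119°, forward 11.7 m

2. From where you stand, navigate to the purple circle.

turn left 128°, forward 10.3 m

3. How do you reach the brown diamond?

turn left 154°, forward 9.8 m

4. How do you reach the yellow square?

turn left 104°, forward 6.7 m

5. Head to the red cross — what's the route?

blocked — turn left 169°, forward 5.1 m, then turn left 20°, forward 4.1 m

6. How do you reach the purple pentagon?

turn left 158°, forward 14.7 m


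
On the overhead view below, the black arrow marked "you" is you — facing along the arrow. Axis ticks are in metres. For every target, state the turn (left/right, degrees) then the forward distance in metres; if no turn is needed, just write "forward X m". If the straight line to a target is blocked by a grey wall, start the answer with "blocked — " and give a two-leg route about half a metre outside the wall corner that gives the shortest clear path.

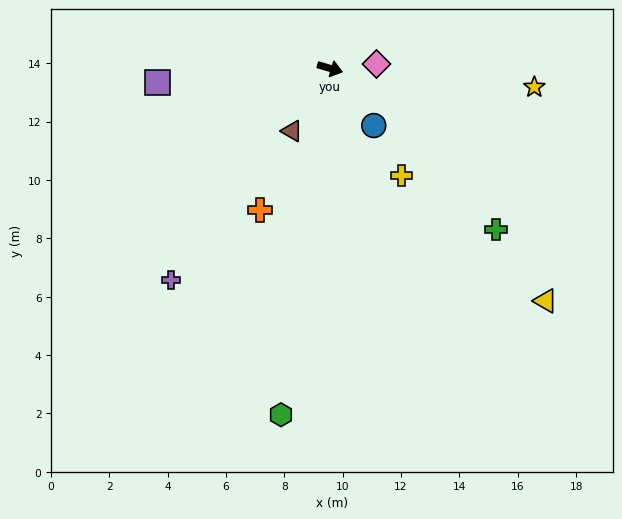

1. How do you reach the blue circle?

turn right 36°, forward 2.5 m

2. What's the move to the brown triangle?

turn right 105°, forward 2.5 m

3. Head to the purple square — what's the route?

turn right 159°, forward 5.9 m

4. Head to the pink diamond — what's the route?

turn left 22°, forward 1.6 m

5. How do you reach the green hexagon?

turn right 82°, forward 12.0 m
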